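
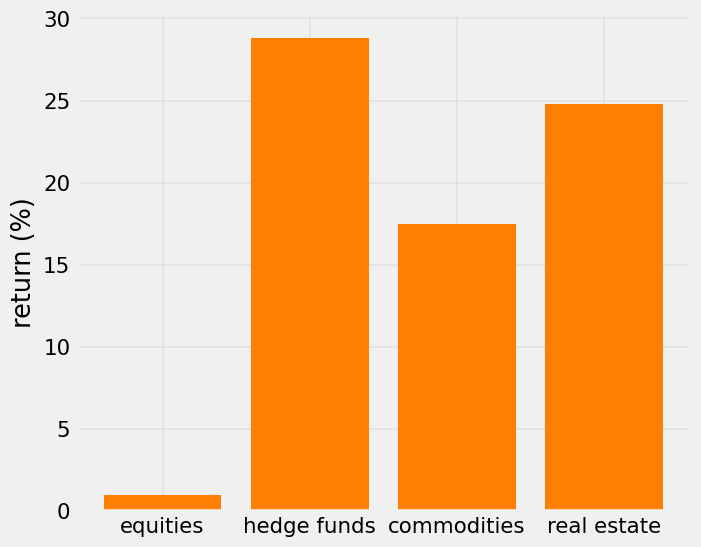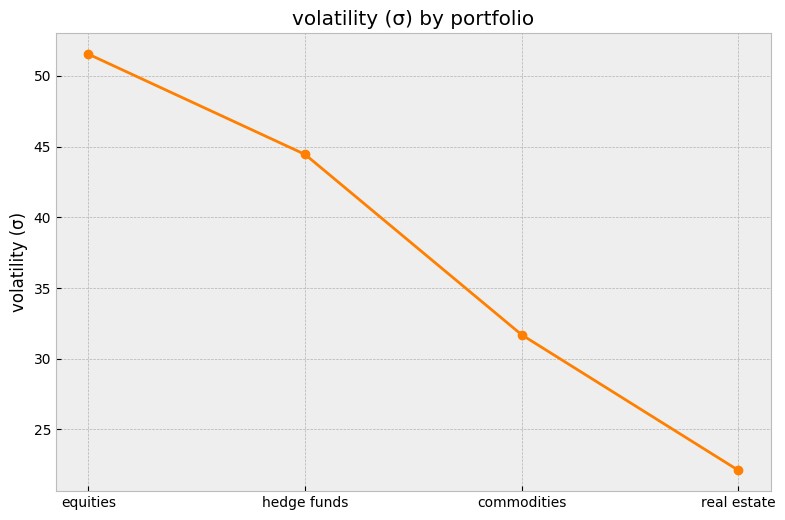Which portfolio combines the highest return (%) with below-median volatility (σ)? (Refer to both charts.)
Chart 2 median volatility (σ) ≈ 40; below-median portfolios: commodities, real estate. Among those, real estate has the highest return (%) (≈ 25).

real estate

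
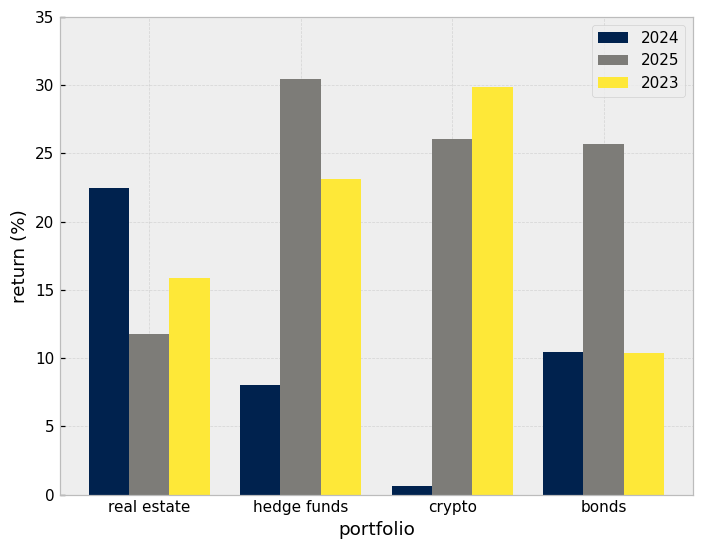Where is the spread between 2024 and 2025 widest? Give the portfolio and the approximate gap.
crypto, ≈ 25 %

crypto: 2024 ≈ 0, 2025 ≈ 25 → gap ≈ 25. Next-largest (hedge funds) is only ≈ 20.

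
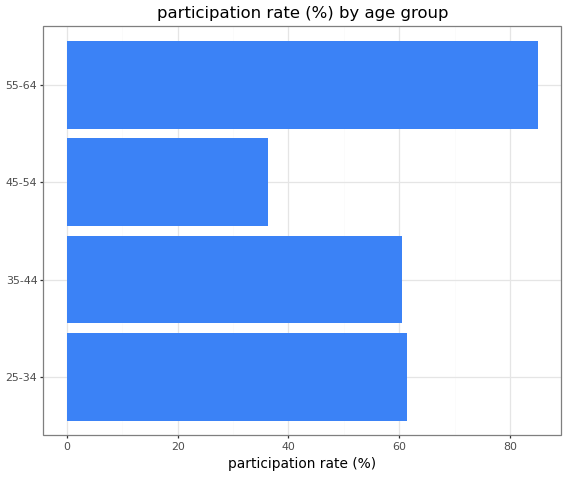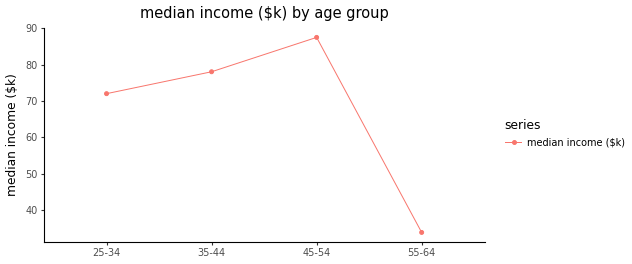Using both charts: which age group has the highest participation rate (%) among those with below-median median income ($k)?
Chart 2 median median income ($k) ≈ 80; below-median age groups: 25-34, 55-64. Among those, 55-64 has the highest participation rate (%) (≈ 90).

55-64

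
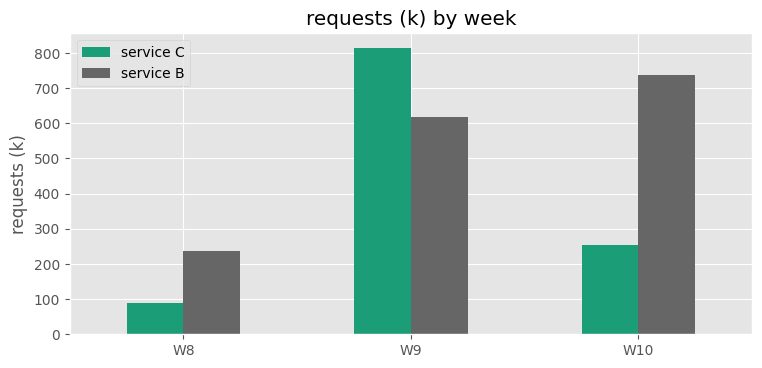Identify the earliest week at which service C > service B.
W8: service C ≈ 100 vs service B ≈ 200 (not yet); W9: service C ≈ 800 vs service B ≈ 600 (first crossover).

W9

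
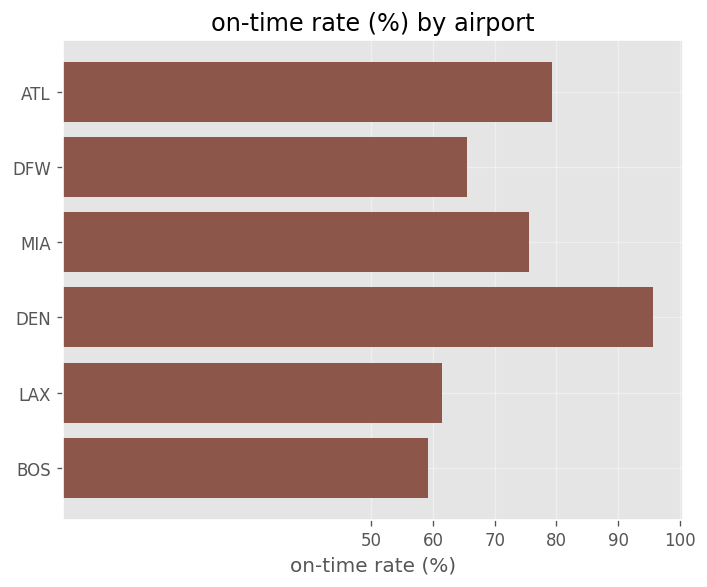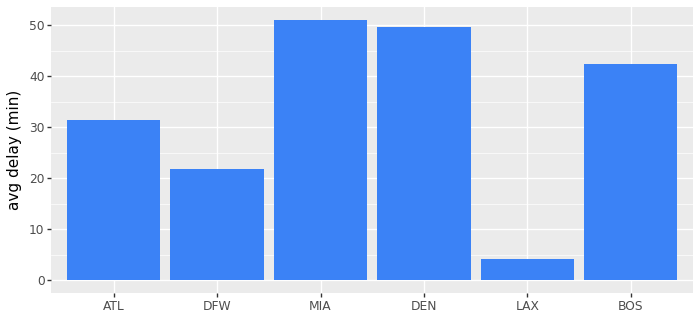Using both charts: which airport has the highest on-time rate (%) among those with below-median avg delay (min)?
ATL

Chart 2 median avg delay (min) ≈ 35; below-median airports: ATL, DFW, LAX. Among those, ATL has the highest on-time rate (%) (≈ 80).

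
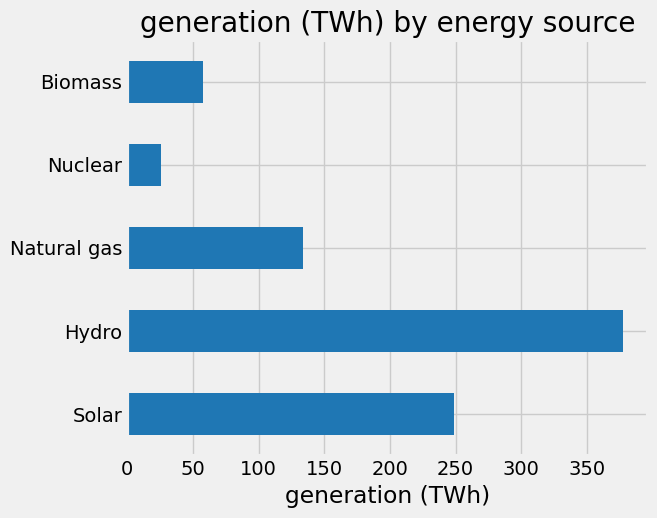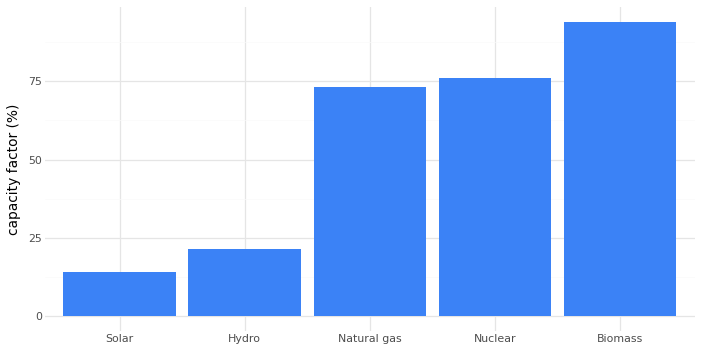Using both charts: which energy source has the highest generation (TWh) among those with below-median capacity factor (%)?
Chart 2 median capacity factor (%) ≈ 70; below-median energy sources: Solar, Hydro. Among those, Hydro has the highest generation (TWh) (≈ 400).

Hydro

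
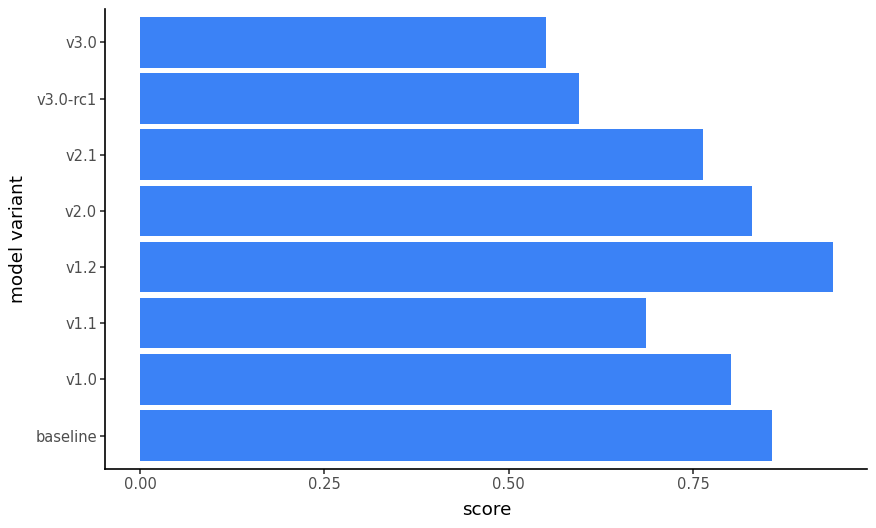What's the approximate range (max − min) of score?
≈ 0.3

Max v1.2 ≈ 0.9, min v3.0 ≈ 0.6; range ≈ 0.3.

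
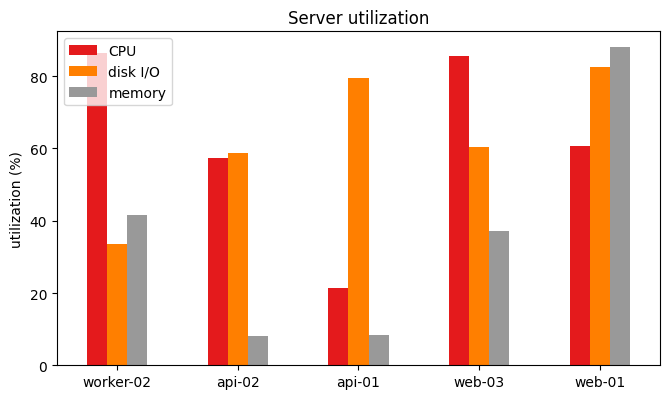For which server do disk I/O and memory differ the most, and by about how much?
api-01: disk I/O ≈ 80, memory ≈ 10 → gap ≈ 70. Next-largest (api-02) is only ≈ 50.

api-01, ≈ 70 %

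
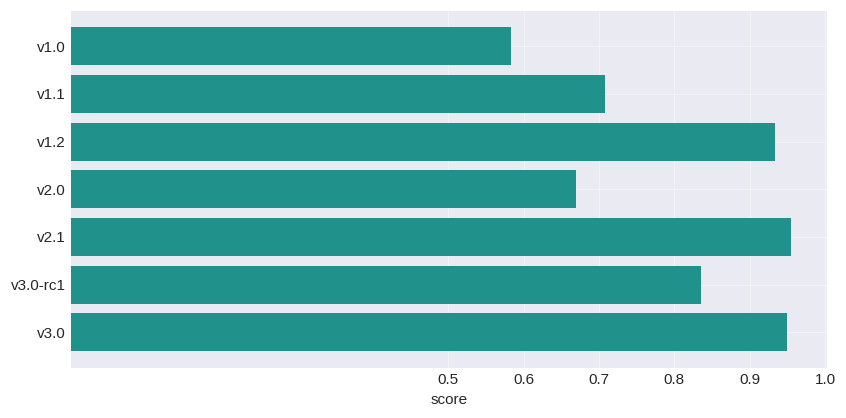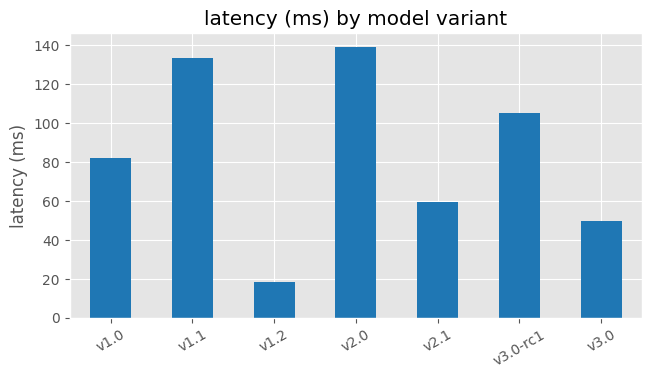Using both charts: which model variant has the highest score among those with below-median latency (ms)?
v2.1

Chart 2 median latency (ms) ≈ 80; below-median model variants: v1.2, v2.1, v3.0. Among those, v2.1 has the highest score (≈ 1).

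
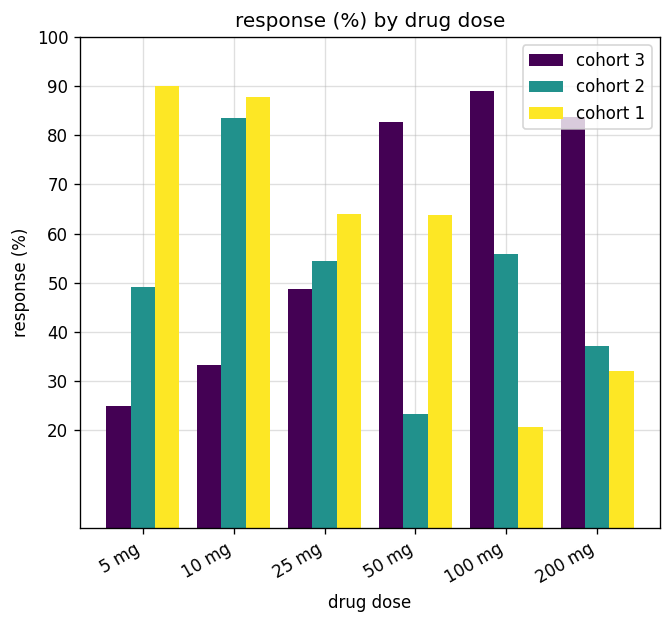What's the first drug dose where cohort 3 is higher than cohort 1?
25 mg: cohort 3 ≈ 50 vs cohort 1 ≈ 60 (not yet); 50 mg: cohort 3 ≈ 80 vs cohort 1 ≈ 60 (first crossover).

50 mg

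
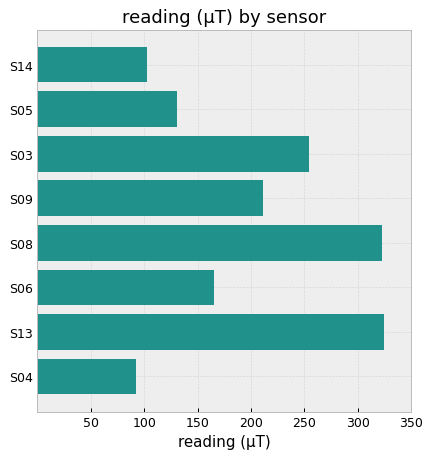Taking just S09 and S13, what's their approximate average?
≈ 250

(200 + 300) / 2 ≈ 250.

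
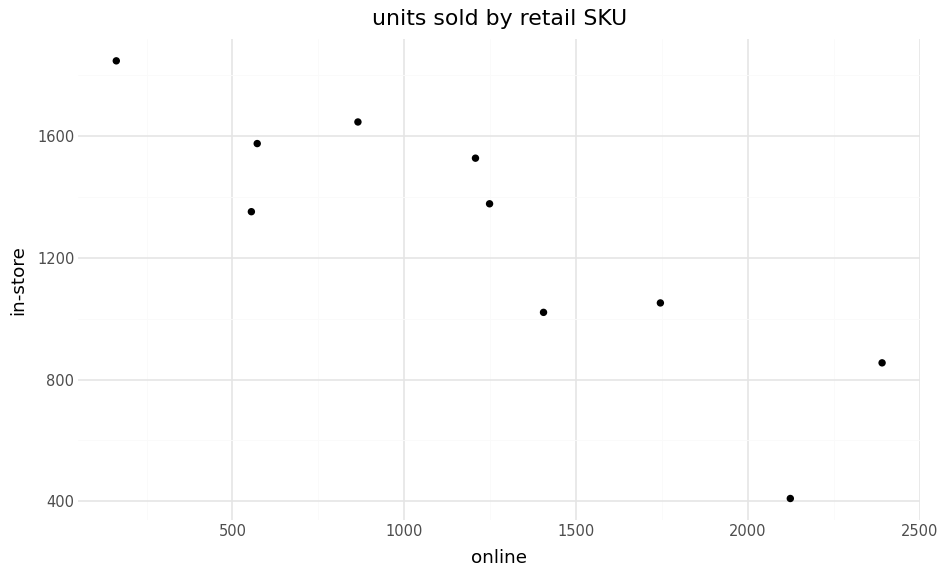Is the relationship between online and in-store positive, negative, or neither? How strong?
Points are negatively correlated; strong (|r| ≈ 0.9).

negative, strong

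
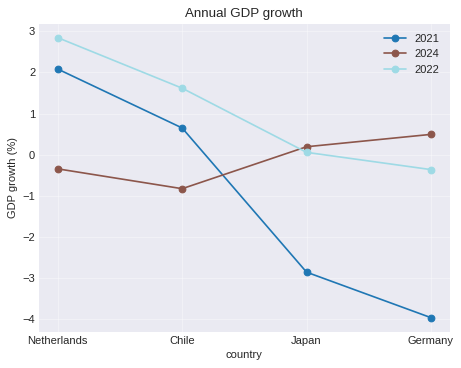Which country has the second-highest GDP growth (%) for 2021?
Top 3 for 2021: Netherlands ≈ 2, Chile ≈ 1, Japan ≈ -3.

Chile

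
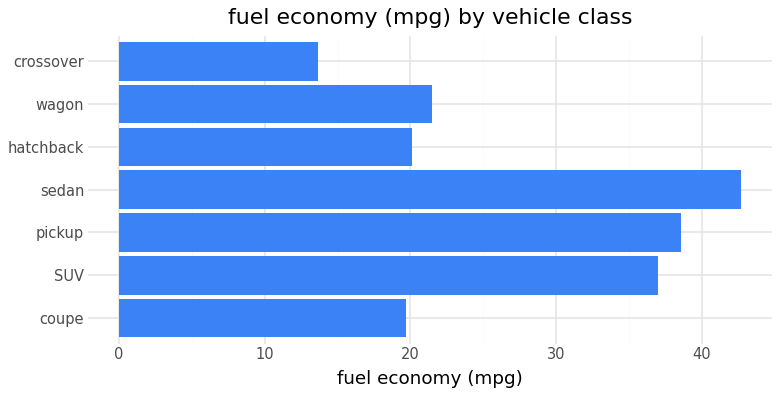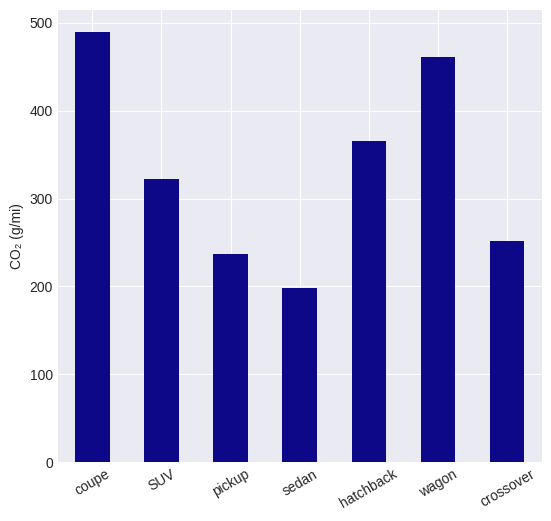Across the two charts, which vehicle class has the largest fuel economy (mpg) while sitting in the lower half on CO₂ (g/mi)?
sedan

Chart 2 median CO₂ (g/mi) ≈ 300; below-median vehicle classes: pickup, sedan, crossover. Among those, sedan has the highest fuel economy (mpg) (≈ 45).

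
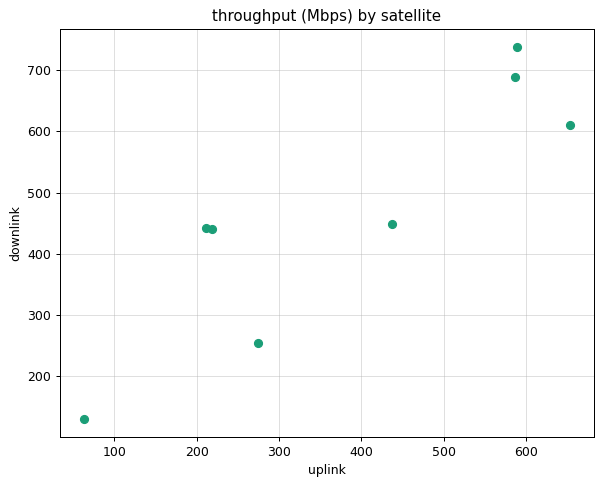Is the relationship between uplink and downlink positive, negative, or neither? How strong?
positive, strong

Points are positively correlated; strong (|r| ≈ 0.9).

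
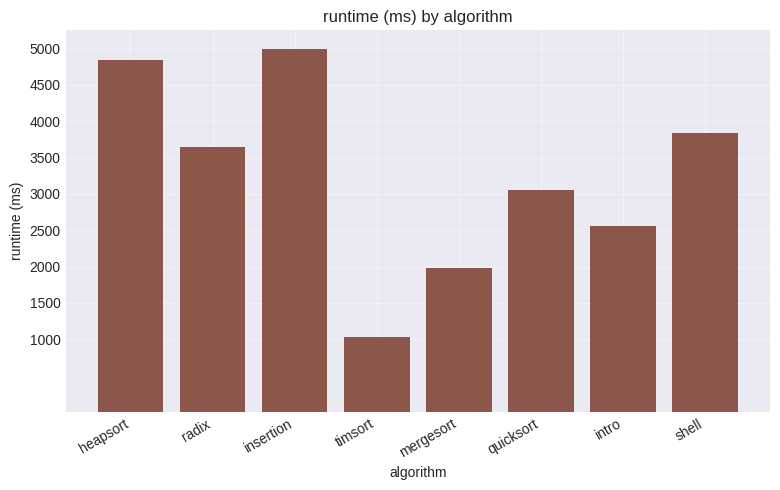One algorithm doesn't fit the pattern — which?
timsort ≈ 1000; the rest sit between ≈ 2000 and ≈ 5000.

timsort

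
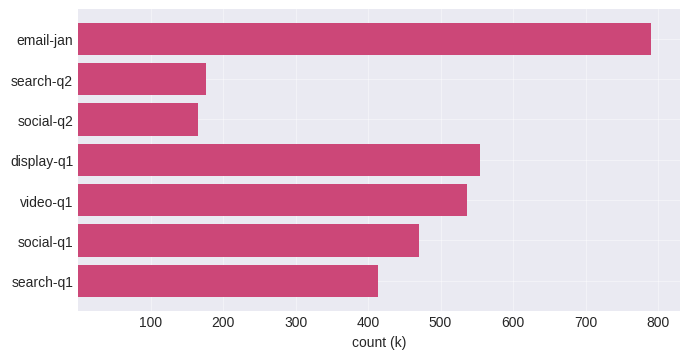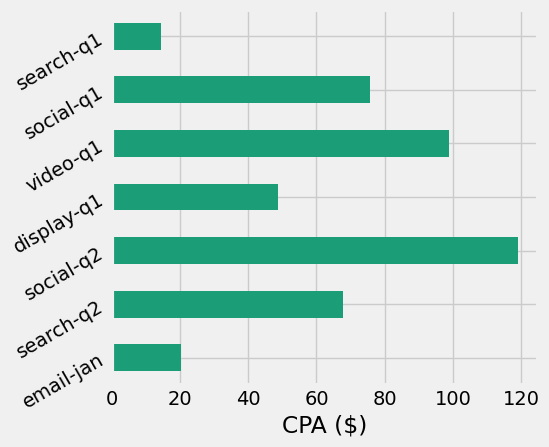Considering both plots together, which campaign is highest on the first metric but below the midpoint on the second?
Chart 2 median CPA ($) ≈ 60; below-median campaigns: email-jan, display-q1, search-q1. Among those, email-jan has the highest count (k) (≈ 800).

email-jan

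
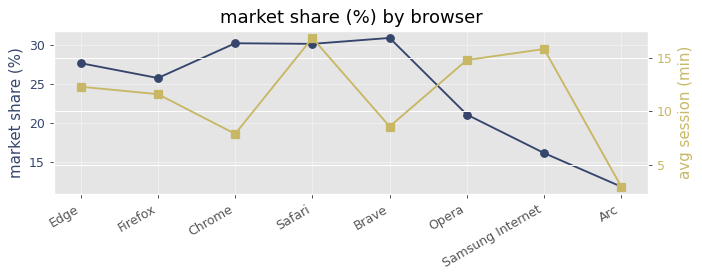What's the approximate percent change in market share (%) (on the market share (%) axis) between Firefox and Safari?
Firefox ≈ 26, Safari ≈ 30; (30 − 26) / 26 ≈ +15.4%.

≈ +15.4%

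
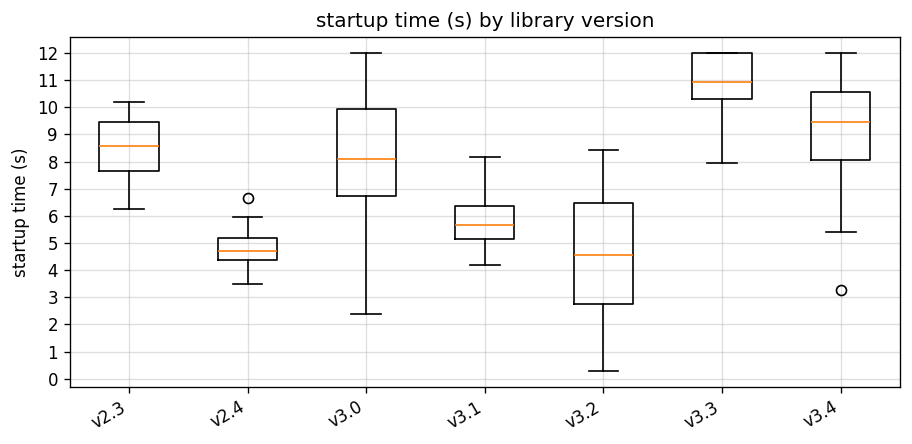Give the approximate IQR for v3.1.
≈ 1

Q3 ≈ 6, Q1 ≈ 5; IQR ≈ 1.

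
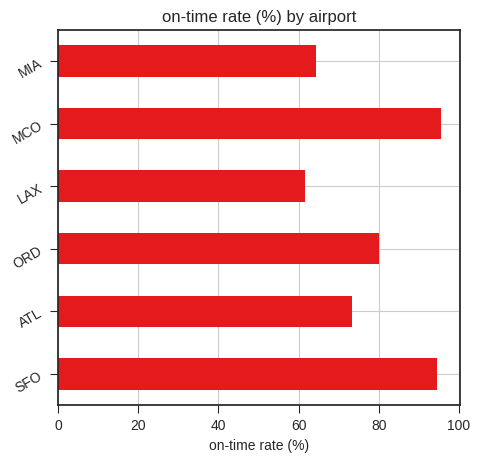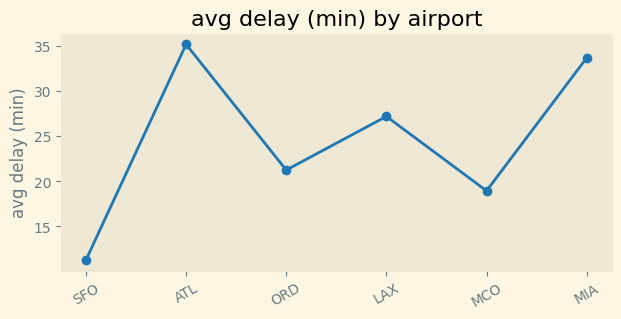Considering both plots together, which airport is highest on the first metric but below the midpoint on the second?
MCO

Chart 2 median avg delay (min) ≈ 25; below-median airports: SFO, ORD, MCO. Among those, MCO has the highest on-time rate (%) (≈ 100).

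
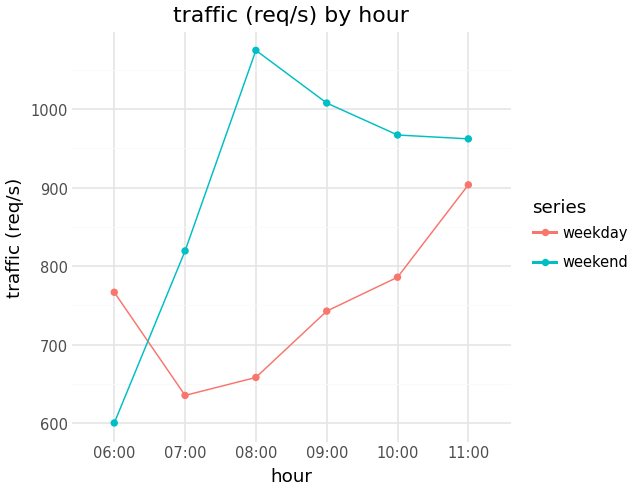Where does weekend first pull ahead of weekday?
06:00: weekend ≈ 600 vs weekday ≈ 750 (not yet); 07:00: weekend ≈ 800 vs weekday ≈ 650 (first crossover).

07:00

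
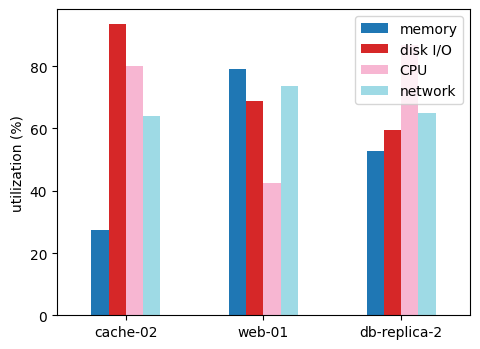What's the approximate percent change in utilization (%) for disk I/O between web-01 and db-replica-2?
web-01 ≈ 70, db-replica-2 ≈ 60; (60 − 70) / 70 ≈ -14.3%.

≈ -14.3%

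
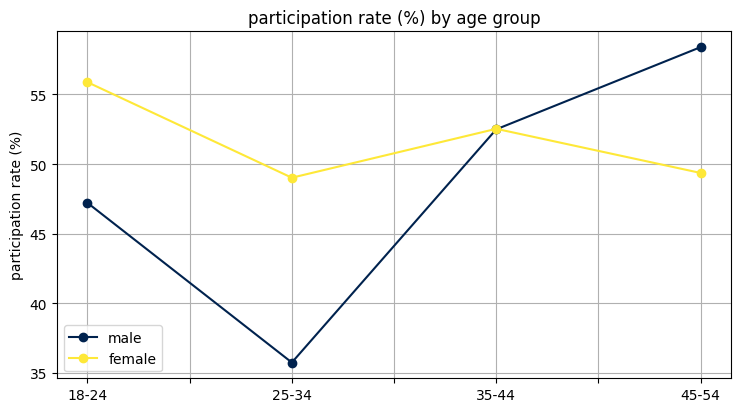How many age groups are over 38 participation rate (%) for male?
Above 38: 18-24, 35-44, 45-54.

3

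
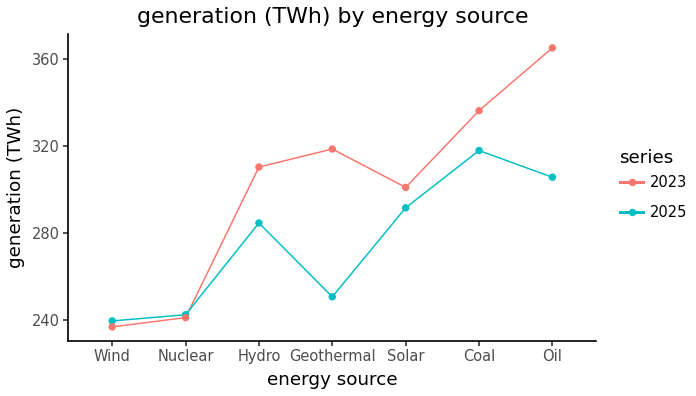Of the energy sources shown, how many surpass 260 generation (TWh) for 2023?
5

Above 260: Hydro, Geothermal, Solar, Coal, Oil.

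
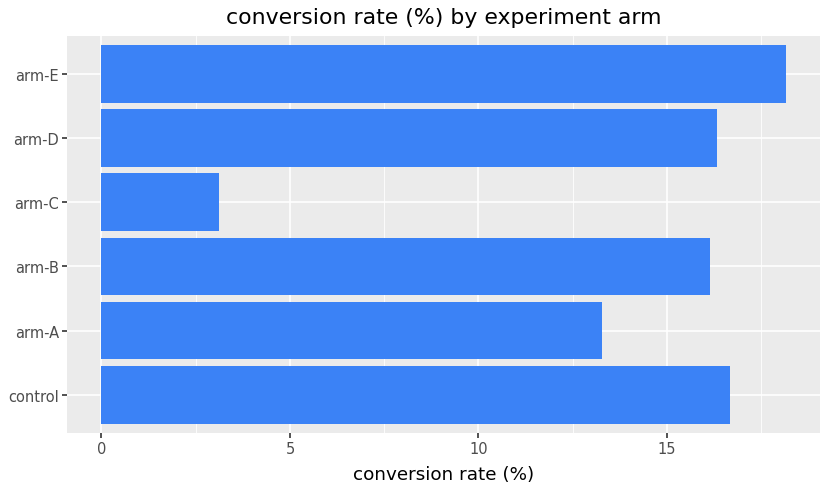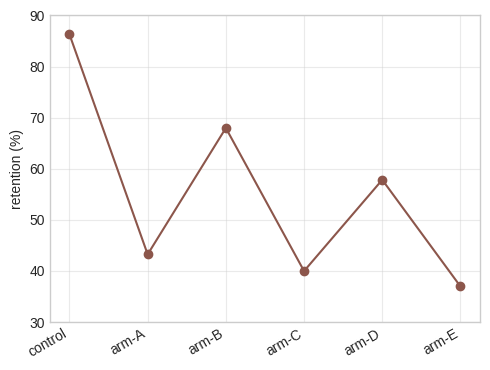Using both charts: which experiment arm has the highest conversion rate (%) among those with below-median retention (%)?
Chart 2 median retention (%) ≈ 50; below-median experiment arms: arm-A, arm-C, arm-E. Among those, arm-E has the highest conversion rate (%) (≈ 18).

arm-E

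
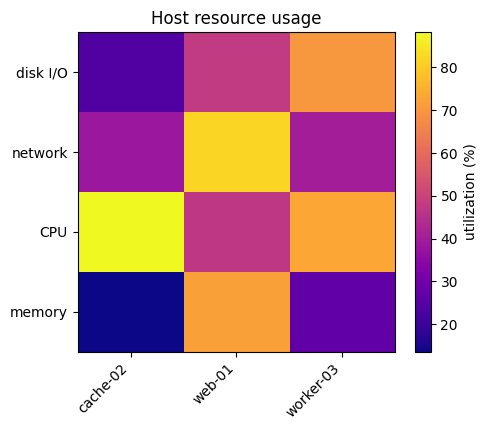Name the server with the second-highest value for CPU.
worker-03

Top 3 for CPU: cache-02 ≈ 90, worker-03 ≈ 70, web-01 ≈ 50.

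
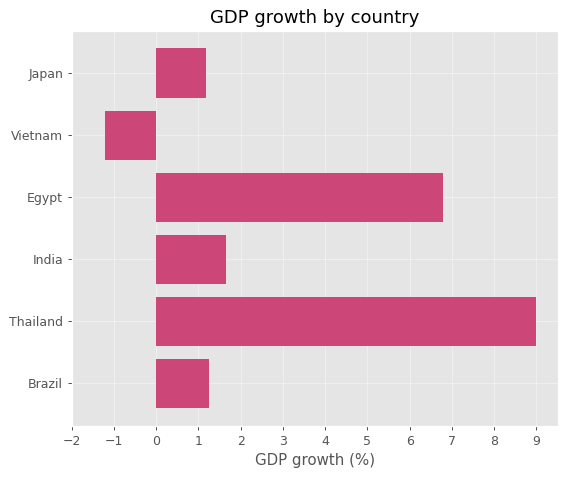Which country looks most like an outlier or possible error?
Thailand ≈ 9; the rest sit between ≈ -1 and ≈ 7.

Thailand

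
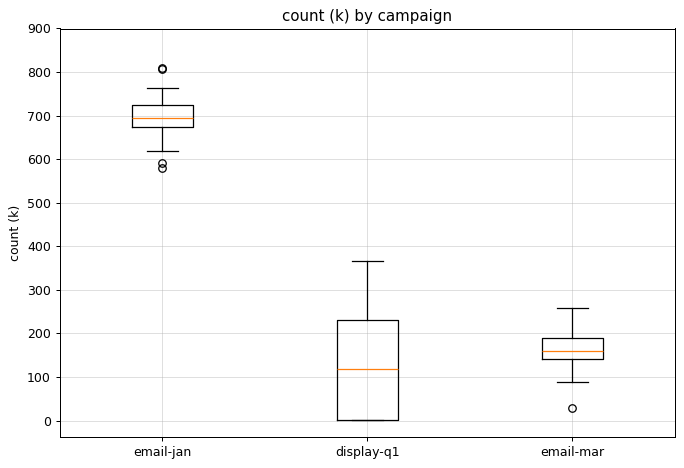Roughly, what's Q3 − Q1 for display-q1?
≈ 200

Q3 ≈ 200, Q1 ≈ 0; IQR ≈ 200.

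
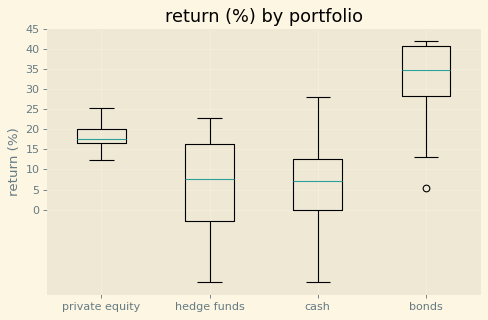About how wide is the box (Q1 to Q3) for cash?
≈ 15

Q3 ≈ 15, Q1 ≈ 0; IQR ≈ 15.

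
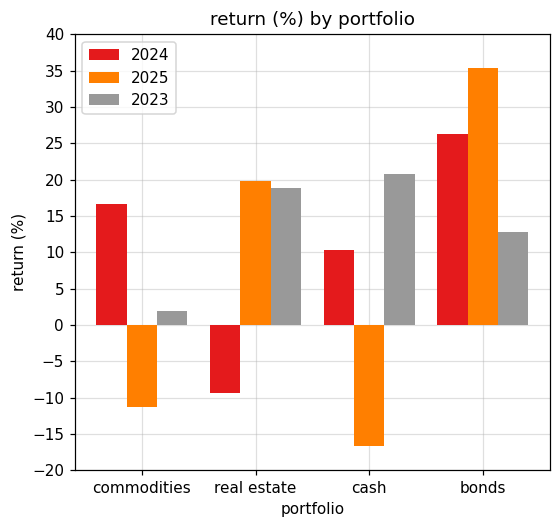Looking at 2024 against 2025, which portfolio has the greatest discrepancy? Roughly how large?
real estate: 2024 ≈ -10, 2025 ≈ 20 → gap ≈ 30. Next-largest (commodities) is only ≈ 25.

real estate, ≈ 30 %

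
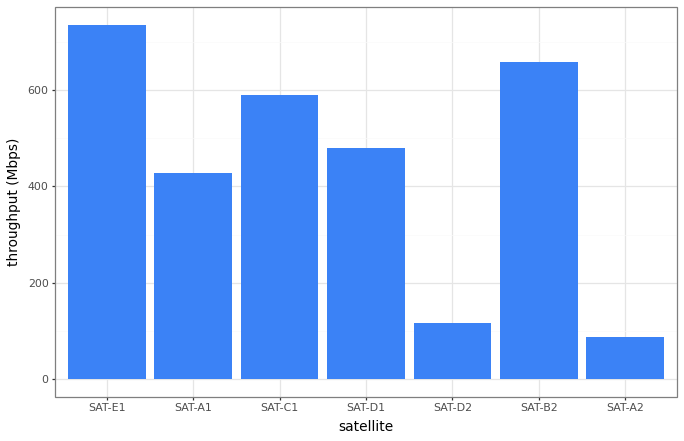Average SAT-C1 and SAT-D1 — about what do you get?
(600 + 500) / 2 ≈ 550.

≈ 550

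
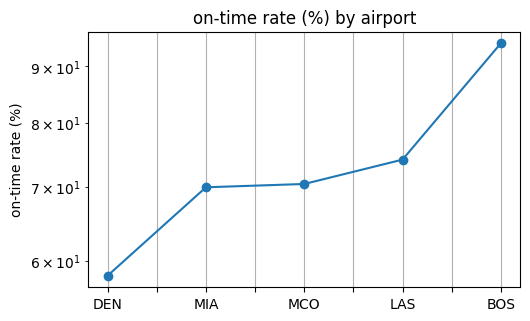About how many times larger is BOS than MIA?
BOS ≈ 95, MIA ≈ 70; 95/70 ≈ 1.36.

≈ 1.36×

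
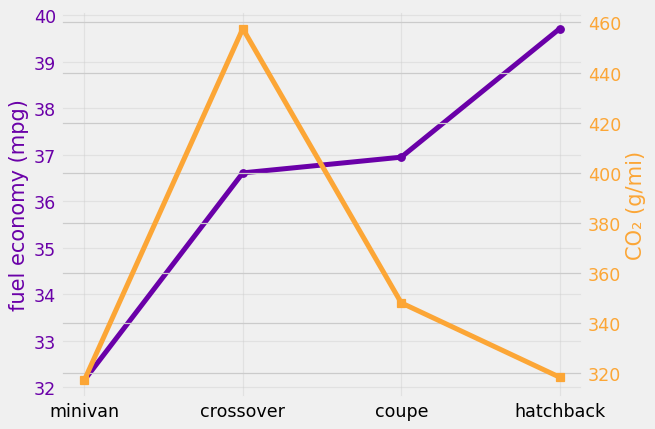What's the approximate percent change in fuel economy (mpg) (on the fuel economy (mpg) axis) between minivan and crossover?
≈ +15.6%

minivan ≈ 32, crossover ≈ 37; (37 − 32) / 32 ≈ +15.6%.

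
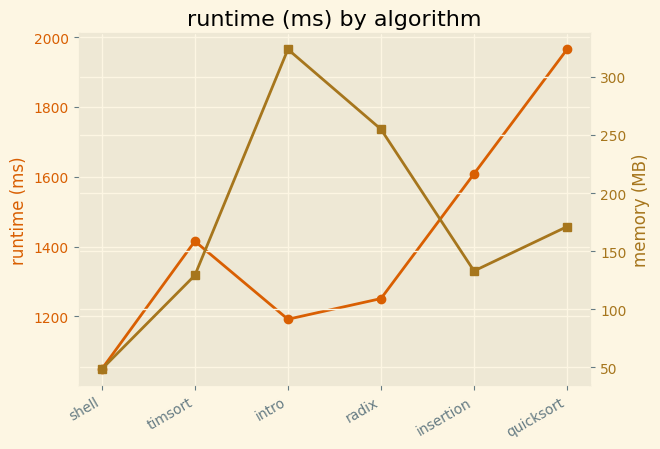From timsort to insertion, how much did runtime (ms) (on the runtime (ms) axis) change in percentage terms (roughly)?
≈ +14.3%

timsort ≈ 1400, insertion ≈ 1600; (1600 − 1400) / 1400 ≈ +14.3%.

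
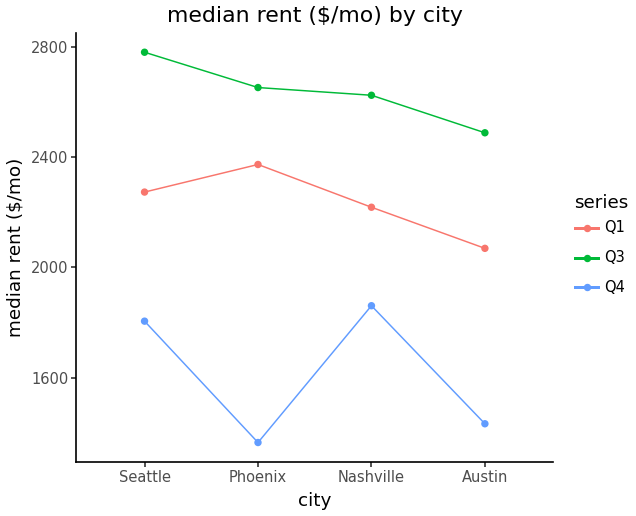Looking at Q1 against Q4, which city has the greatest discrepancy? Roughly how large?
Phoenix, ≈ 1000 $/mo

Phoenix: Q1 ≈ 2400, Q4 ≈ 1400 → gap ≈ 1000. Next-largest (Austin) is only ≈ 600.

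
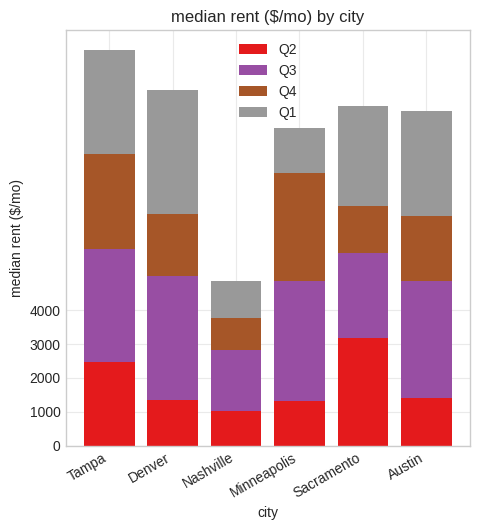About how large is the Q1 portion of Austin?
≈ 3000

Q1 top ≈ 10000, bottom ≈ 7000; segment ≈ 3000.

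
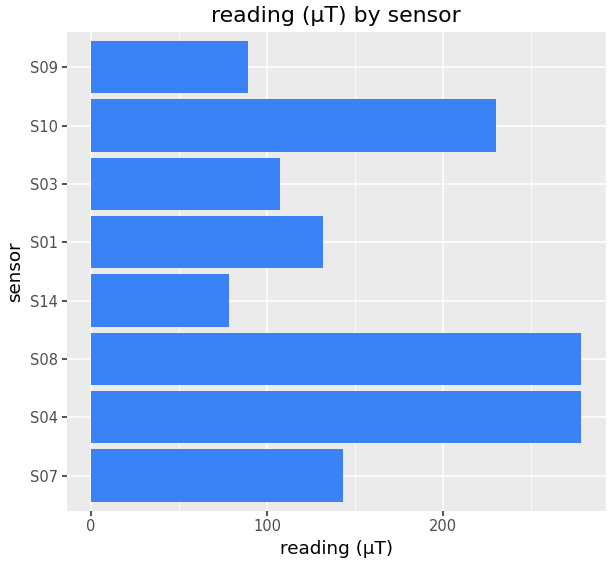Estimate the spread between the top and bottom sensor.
Max S08 ≈ 275, min S14 ≈ 75; range ≈ 200.

≈ 200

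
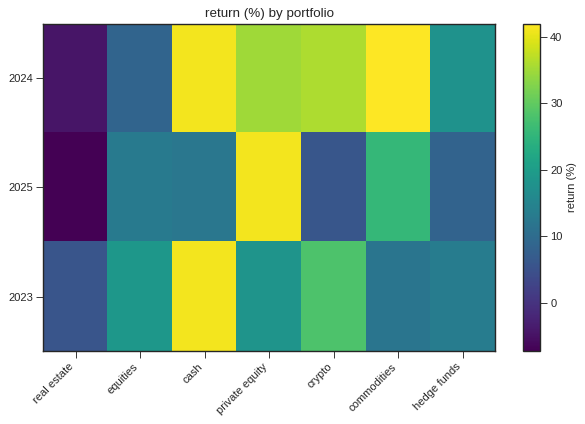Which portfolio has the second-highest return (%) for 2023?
Top 3 for 2023: cash ≈ 40, crypto ≈ 30, equities ≈ 20.

crypto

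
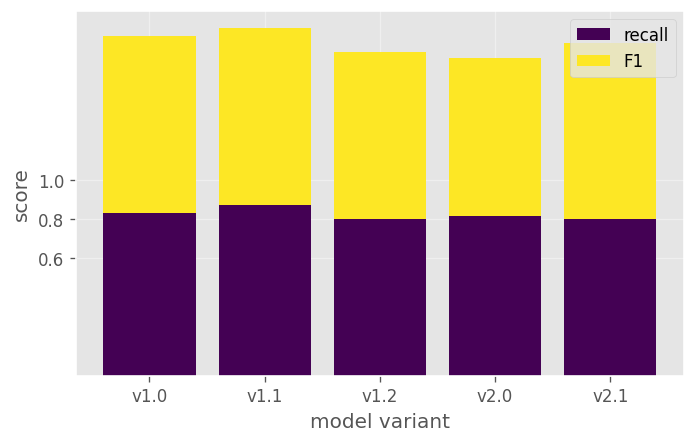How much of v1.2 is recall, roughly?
≈ 0.8

recall top ≈ 0.8, bottom ≈ 0.0; segment ≈ 0.8.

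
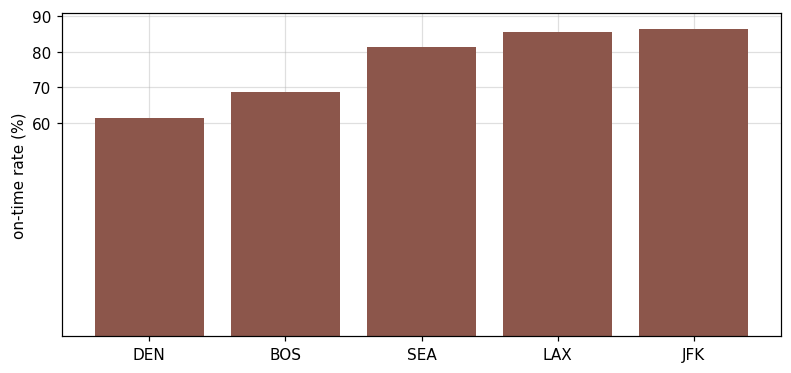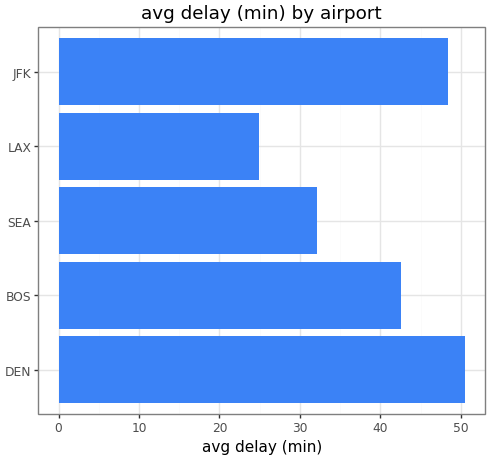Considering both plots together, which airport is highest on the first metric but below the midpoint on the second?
LAX

Chart 2 median avg delay (min) ≈ 45; below-median airports: SEA, LAX. Among those, LAX has the highest on-time rate (%) (≈ 90).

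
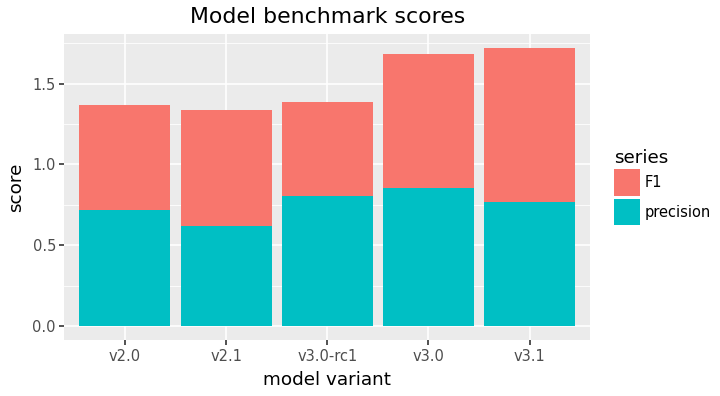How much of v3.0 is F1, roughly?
F1 top ≈ 1.6, bottom ≈ 0.8; segment ≈ 0.8.

≈ 0.8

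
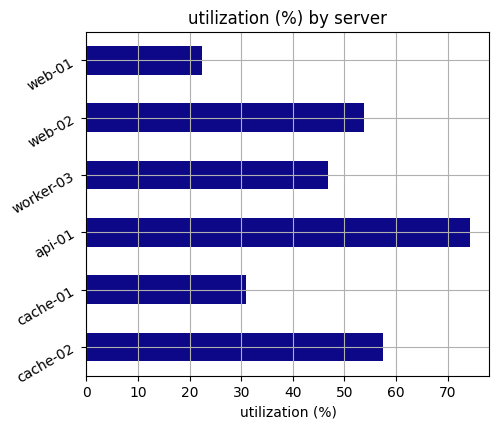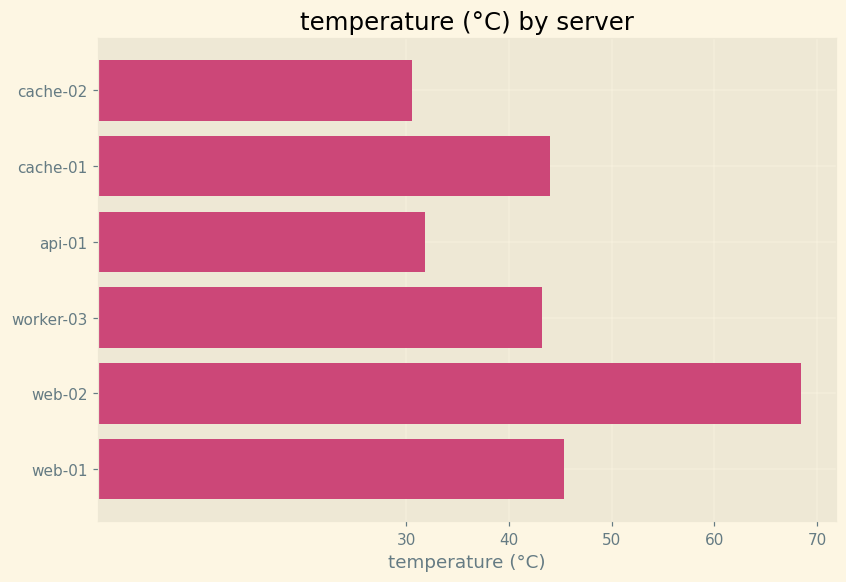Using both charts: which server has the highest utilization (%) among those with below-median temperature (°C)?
api-01

Chart 2 median temperature (°C) ≈ 40; below-median servers: cache-02, api-01, worker-03. Among those, api-01 has the highest utilization (%) (≈ 70).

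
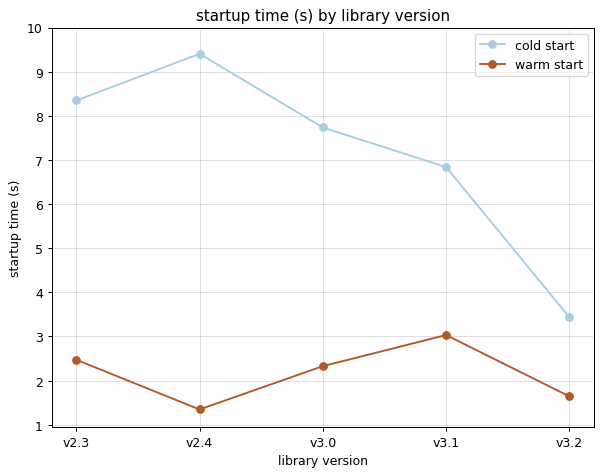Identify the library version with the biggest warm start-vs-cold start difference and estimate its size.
v2.4, ≈ 8 s

v2.4: warm start ≈ 1, cold start ≈ 9 → gap ≈ 8. Next-largest (v2.3) is only ≈ 6.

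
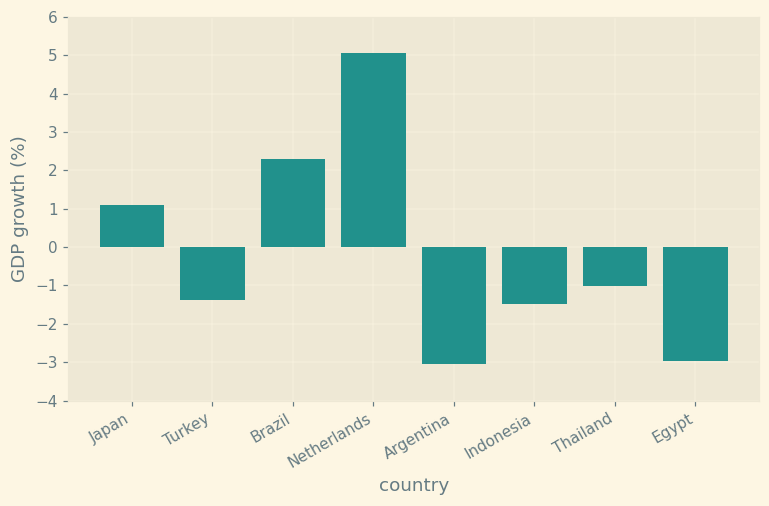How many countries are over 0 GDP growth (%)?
Above 0: Japan, Brazil, Netherlands.

3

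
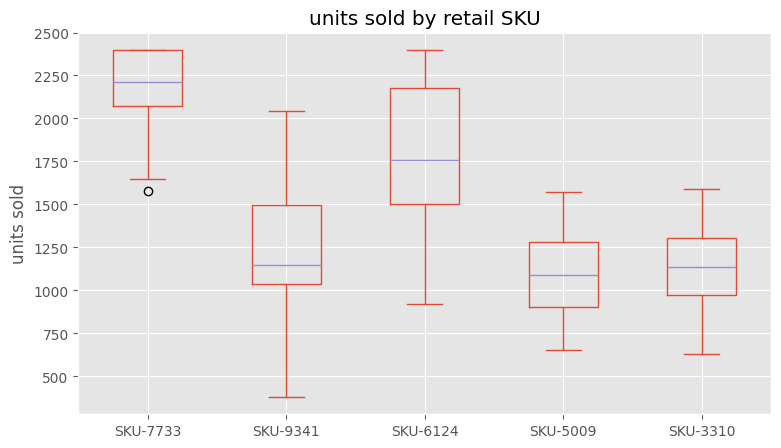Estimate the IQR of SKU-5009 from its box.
≈ 400

Q3 ≈ 1300, Q1 ≈ 900; IQR ≈ 400.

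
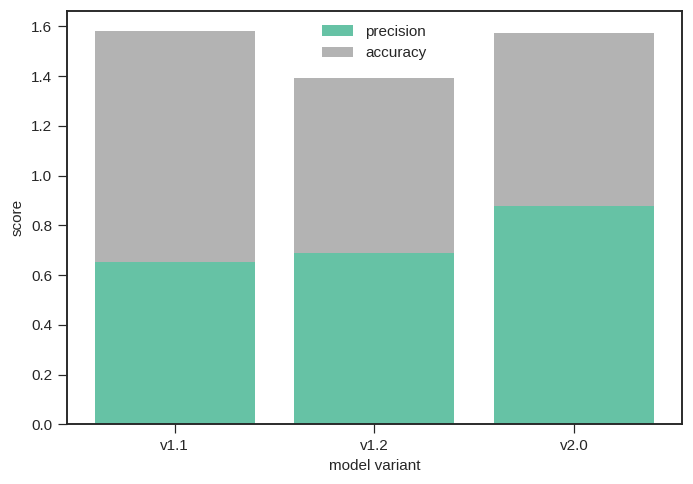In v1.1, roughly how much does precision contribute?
precision top ≈ 0.6, bottom ≈ 0.0; segment ≈ 0.6.

≈ 0.6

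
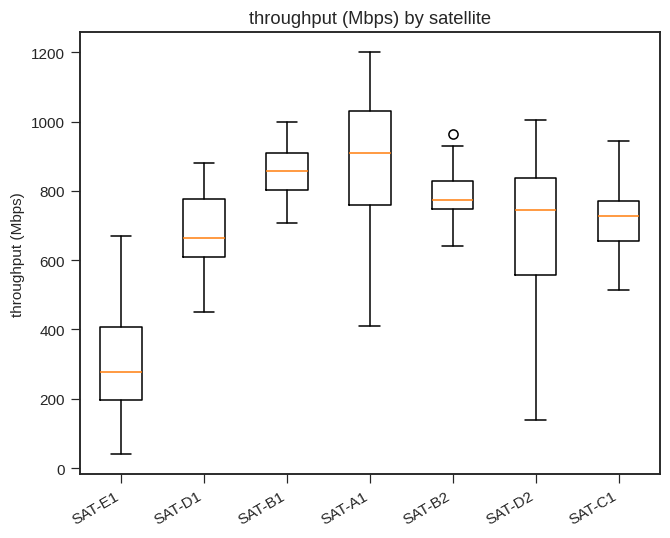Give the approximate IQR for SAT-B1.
Q3 ≈ 900, Q1 ≈ 800; IQR ≈ 100.

≈ 100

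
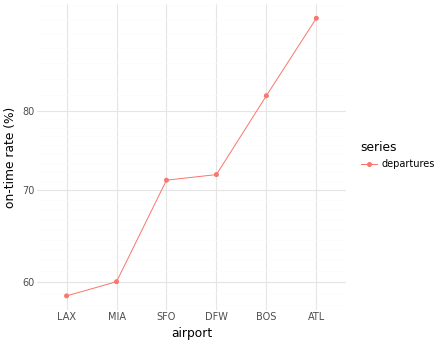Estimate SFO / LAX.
≈ 1.17×

SFO ≈ 70, LAX ≈ 60; 70/60 ≈ 1.17.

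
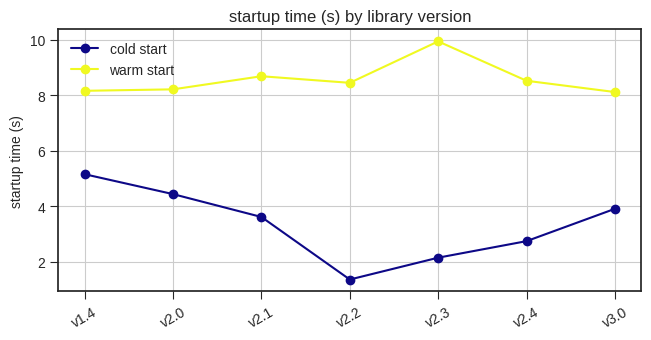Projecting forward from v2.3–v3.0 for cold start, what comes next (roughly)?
Last three: 2, 3, 4 → slope ≈ 1/step → next ≈ 5.

≈ 5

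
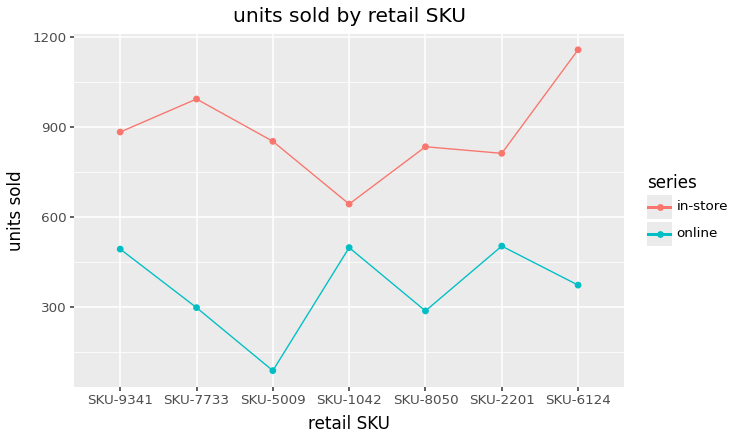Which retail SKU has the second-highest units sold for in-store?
Top 3 for in-store: SKU-6124 ≈ 1200, SKU-7733 ≈ 1000, SKU-9341 ≈ 900.

SKU-7733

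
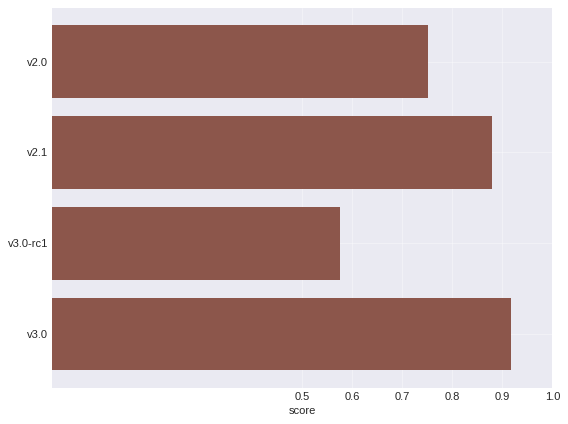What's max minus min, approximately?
≈ 0.3

Max v3.0 ≈ 0.9, min v3.0-rc1 ≈ 0.6; range ≈ 0.3.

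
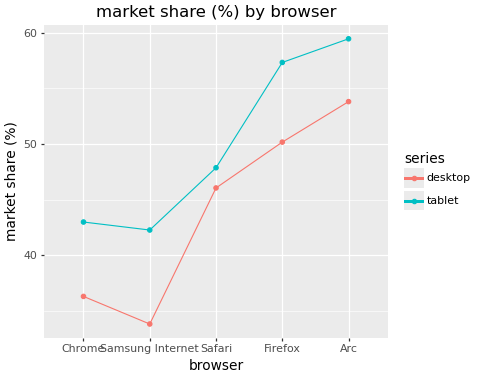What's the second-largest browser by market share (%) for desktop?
Firefox

Top 3 for desktop: Arc ≈ 55, Firefox ≈ 50, Safari ≈ 45.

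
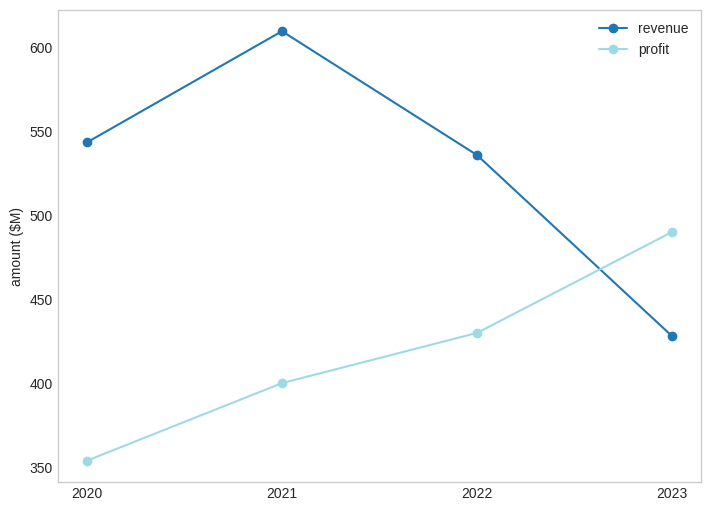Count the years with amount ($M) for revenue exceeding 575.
Above 575: 2021.

1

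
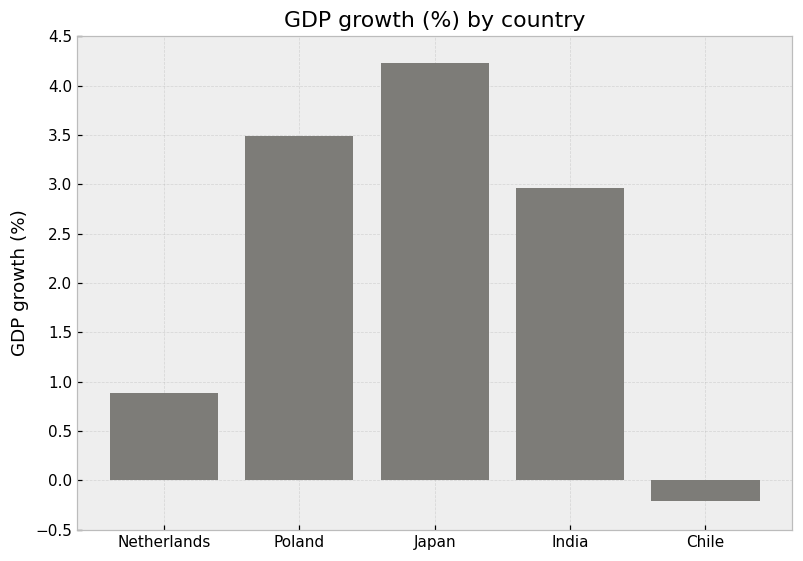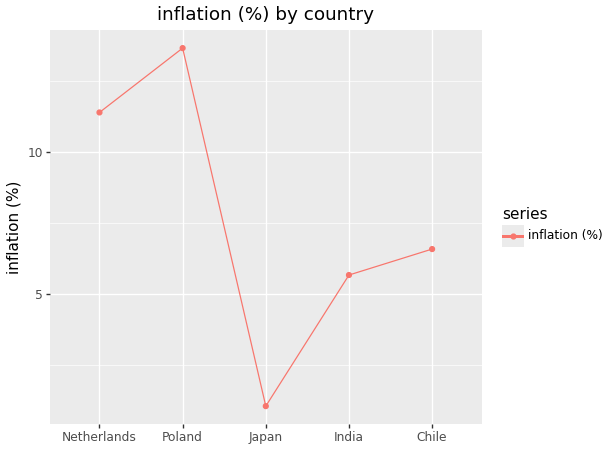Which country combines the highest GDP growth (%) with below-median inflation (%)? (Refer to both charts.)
Japan

Chart 2 median inflation (%) ≈ 6; below-median countries: Japan, India. Among those, Japan has the highest GDP growth (%) (≈ 4).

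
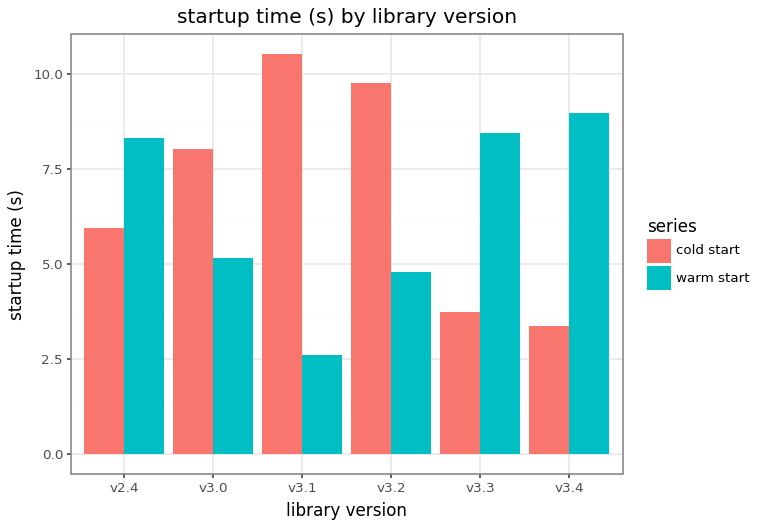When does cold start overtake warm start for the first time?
v2.4: cold start ≈ 6 vs warm start ≈ 8 (not yet); v3.0: cold start ≈ 8 vs warm start ≈ 5 (first crossover).

v3.0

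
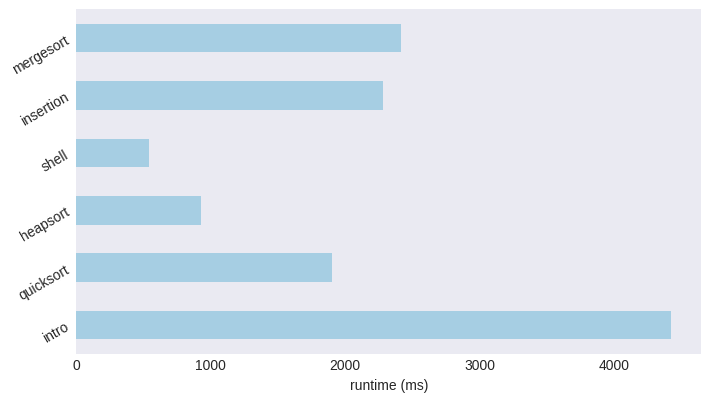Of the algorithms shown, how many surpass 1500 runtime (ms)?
Above 1500: intro, quicksort, insertion, mergesort.

4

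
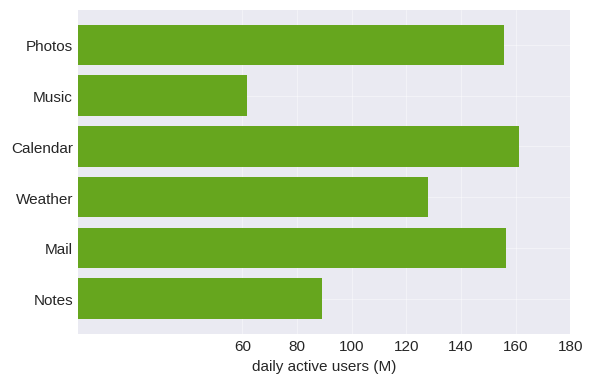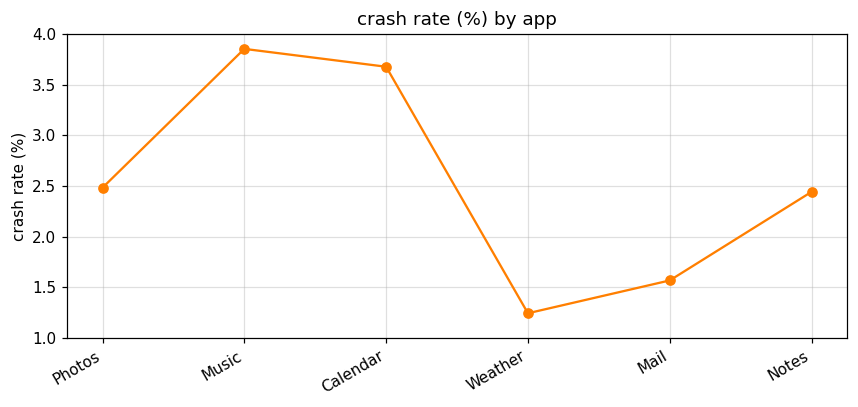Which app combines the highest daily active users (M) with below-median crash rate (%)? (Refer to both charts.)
Mail

Chart 2 median crash rate (%) ≈ 2.5; below-median apps: Weather, Mail, Notes. Among those, Mail has the highest daily active users (M) (≈ 160).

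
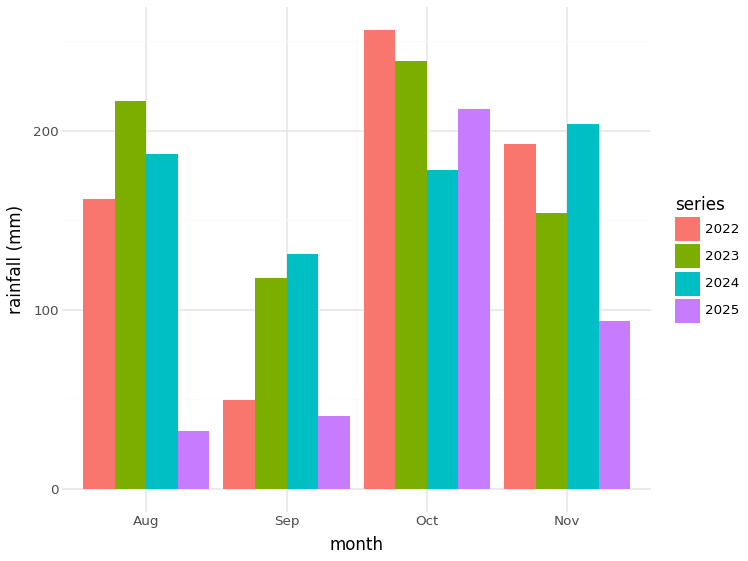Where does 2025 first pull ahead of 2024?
Oct

Sep: 2025 ≈ 50 vs 2024 ≈ 125 (not yet); Oct: 2025 ≈ 200 vs 2024 ≈ 175 (first crossover).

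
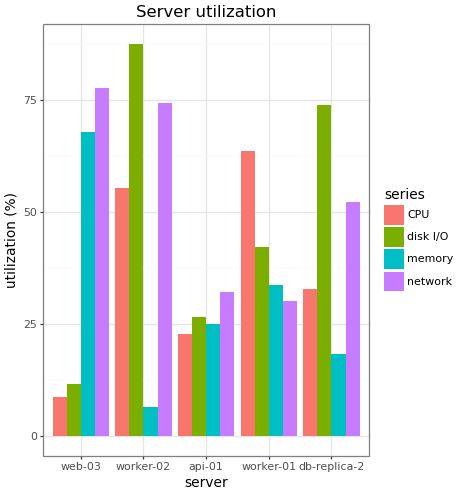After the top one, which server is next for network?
worker-02

Top 3 for network: web-03 ≈ 80, worker-02 ≈ 70, db-replica-2 ≈ 50.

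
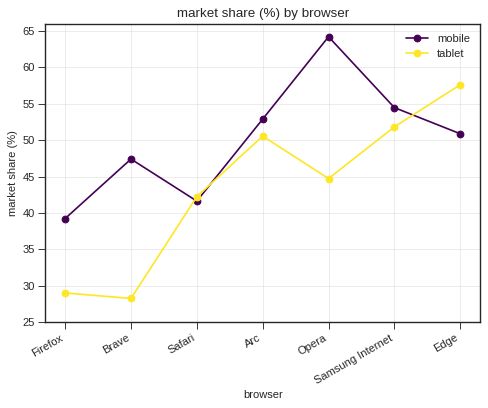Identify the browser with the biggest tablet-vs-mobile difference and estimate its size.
Opera, ≈ 20 %

Opera: tablet ≈ 45, mobile ≈ 65 → gap ≈ 20. Next-largest (Brave) is only ≈ 15.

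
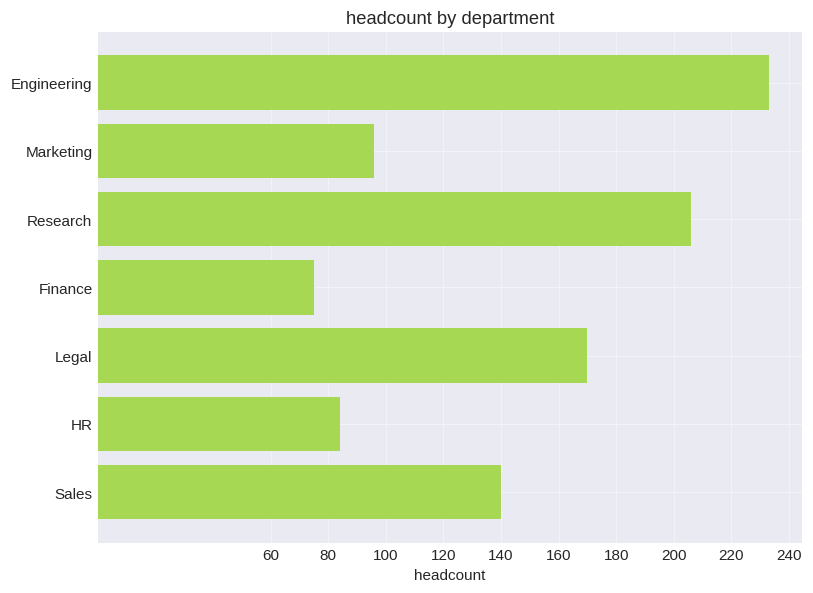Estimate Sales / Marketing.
Sales ≈ 140, Marketing ≈ 100; 140/100 ≈ 1.4.

≈ 1.4×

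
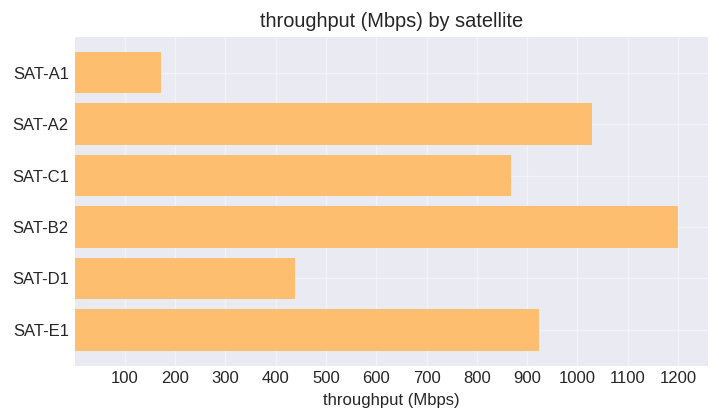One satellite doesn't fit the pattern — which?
SAT-A1 ≈ 200; the rest sit between ≈ 400 and ≈ 1200.

SAT-A1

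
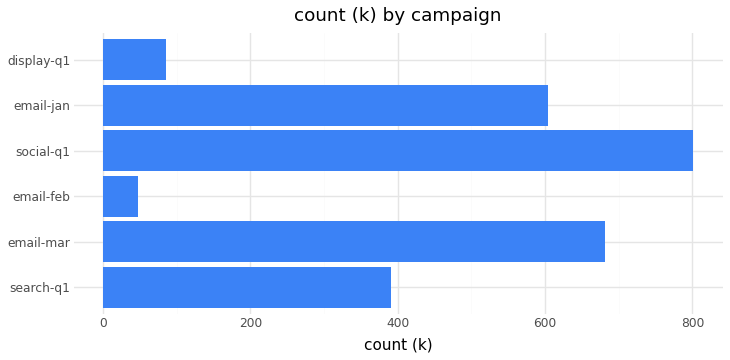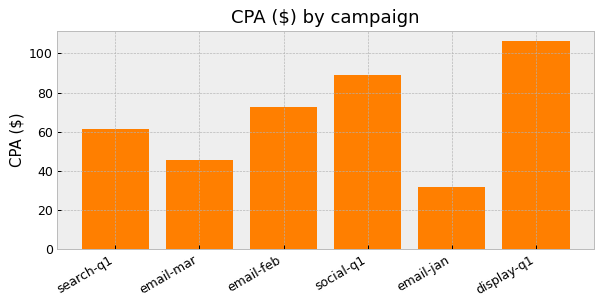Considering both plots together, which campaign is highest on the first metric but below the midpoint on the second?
Chart 2 median CPA ($) ≈ 70; below-median campaigns: search-q1, email-mar, email-jan. Among those, email-mar has the highest count (k) (≈ 700).

email-mar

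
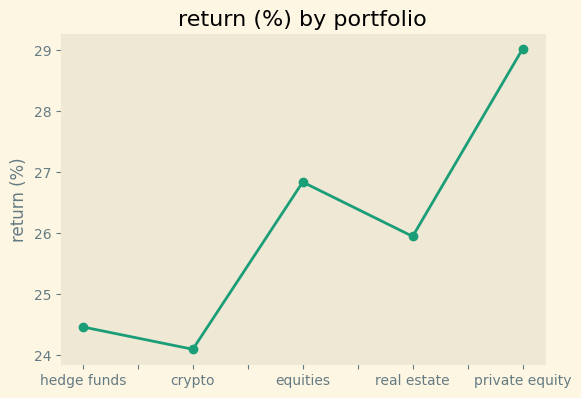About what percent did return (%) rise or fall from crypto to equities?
≈ +12.5%

crypto ≈ 24.0, equities ≈ 27.0; (27.0 − 24.0) / 24.0 ≈ +12.5%.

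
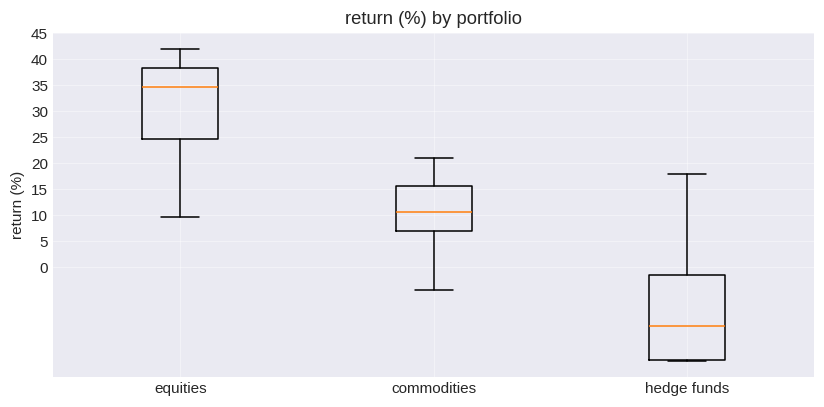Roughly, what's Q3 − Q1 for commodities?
Q3 ≈ 15, Q1 ≈ 5; IQR ≈ 10.

≈ 10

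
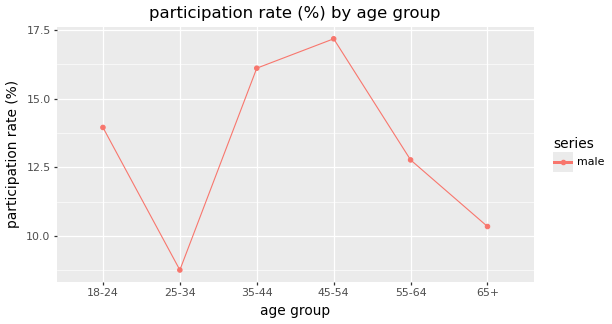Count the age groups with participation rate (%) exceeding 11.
Above 11: 18-24, 35-44, 45-54, 55-64.

4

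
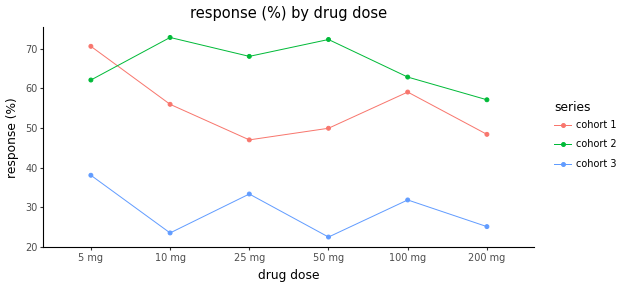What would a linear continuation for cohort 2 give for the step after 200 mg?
≈ 47.5

Last three: 70, 65, 55 → slope ≈ -7.5/step → next ≈ 47.5.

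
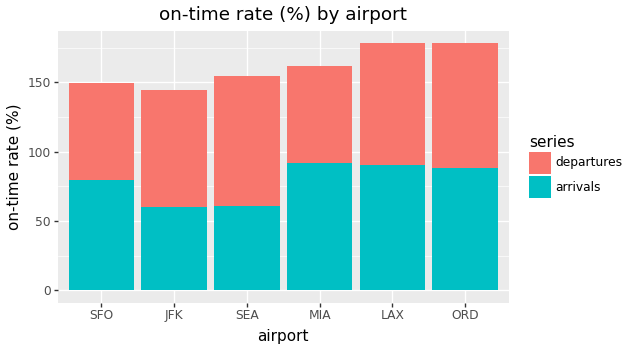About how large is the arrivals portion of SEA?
arrivals top ≈ 60, bottom ≈ 0; segment ≈ 60.

≈ 60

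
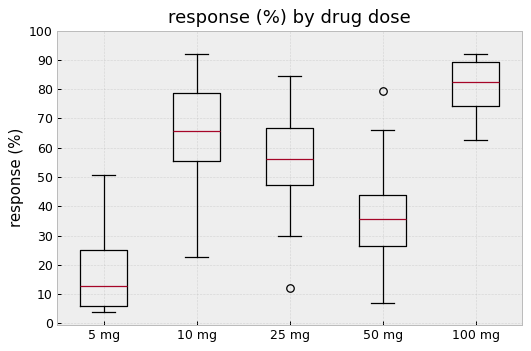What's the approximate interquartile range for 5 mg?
≈ 20

Q3 ≈ 30, Q1 ≈ 10; IQR ≈ 20.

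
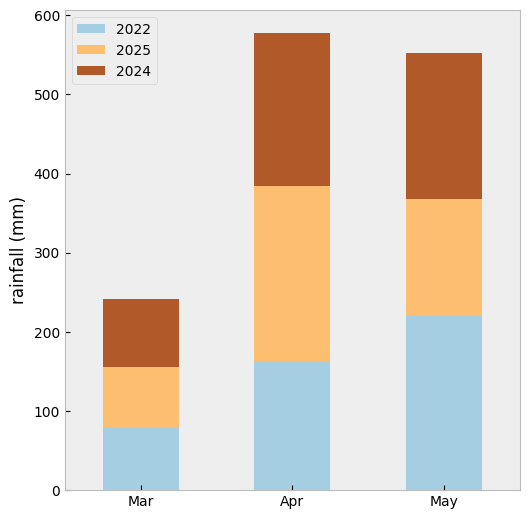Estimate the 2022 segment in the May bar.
≈ 200

2022 top ≈ 200, bottom ≈ 0; segment ≈ 200.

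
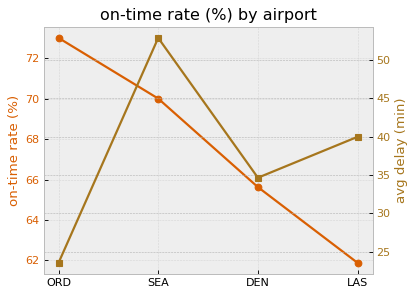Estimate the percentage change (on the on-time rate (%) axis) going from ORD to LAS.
≈ -15.1%

ORD ≈ 73, LAS ≈ 62; (62 − 73) / 73 ≈ -15.1%.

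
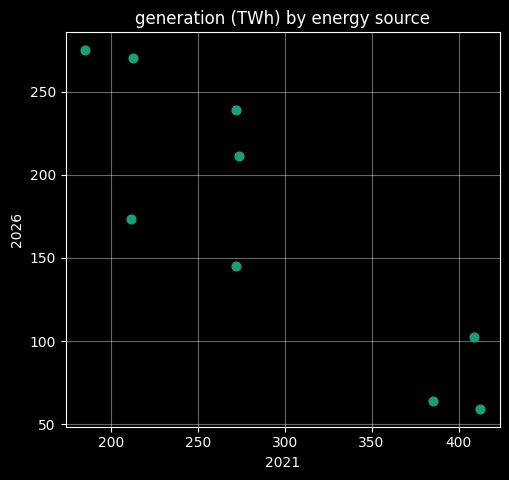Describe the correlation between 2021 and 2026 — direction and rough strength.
Points are negatively correlated; strong (|r| ≈ 0.9).

negative, strong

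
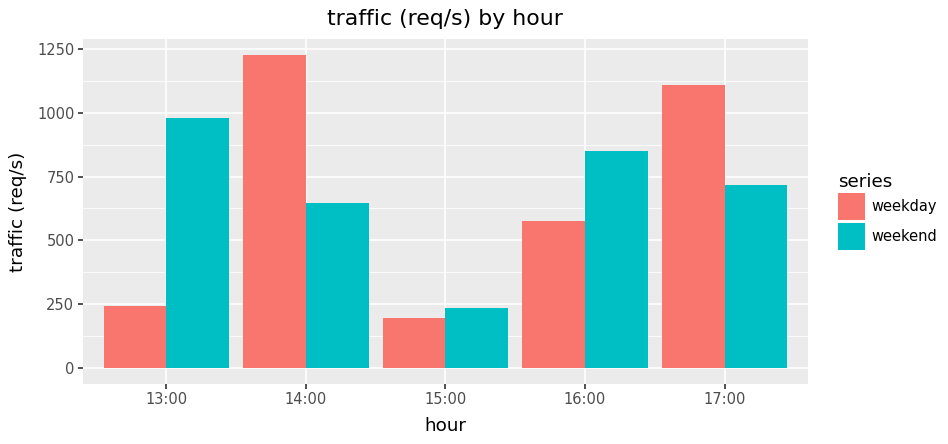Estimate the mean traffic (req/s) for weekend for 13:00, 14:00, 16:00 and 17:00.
(1000 + 600 + 800 + 800) / 4 ≈ 800.

≈ 800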